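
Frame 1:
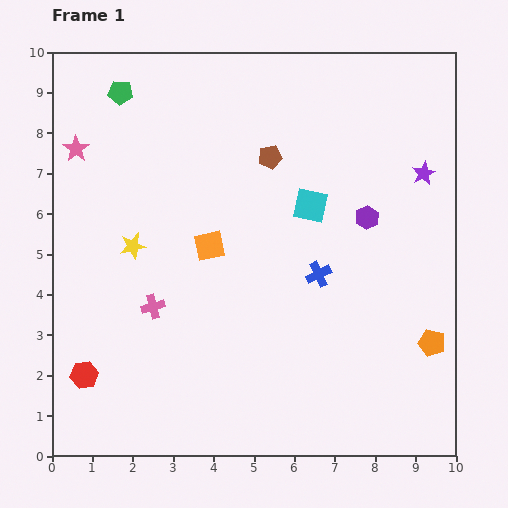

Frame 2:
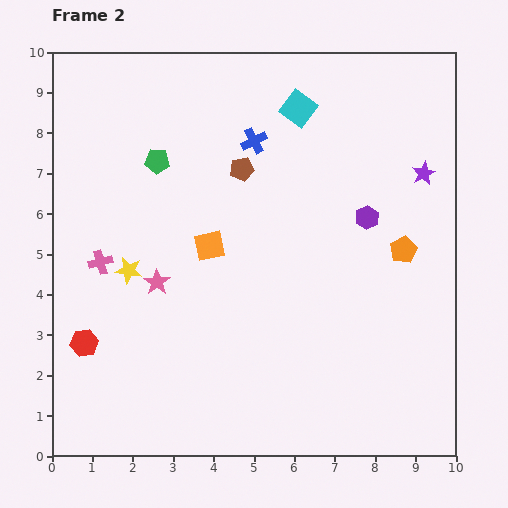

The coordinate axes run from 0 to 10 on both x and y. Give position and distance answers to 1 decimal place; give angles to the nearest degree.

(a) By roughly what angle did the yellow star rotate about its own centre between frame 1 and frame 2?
23° clockwise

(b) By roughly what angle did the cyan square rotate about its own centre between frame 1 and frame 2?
24° clockwise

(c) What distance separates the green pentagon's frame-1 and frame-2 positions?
1.9

The green pentagon moved from (1.7, 9.0) to (2.6, 7.3), a distance of √(0.9² + 1.7²) ≈ 1.9.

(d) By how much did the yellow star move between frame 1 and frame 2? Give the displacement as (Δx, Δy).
(-0.1, -0.6)

The yellow star was at (2.0, 5.2) in frame 1 and (1.9, 4.6) in frame 2.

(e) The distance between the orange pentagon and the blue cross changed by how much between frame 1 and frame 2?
+1.3

Distance in frame 1: 3.3. Distance in frame 2: 4.6.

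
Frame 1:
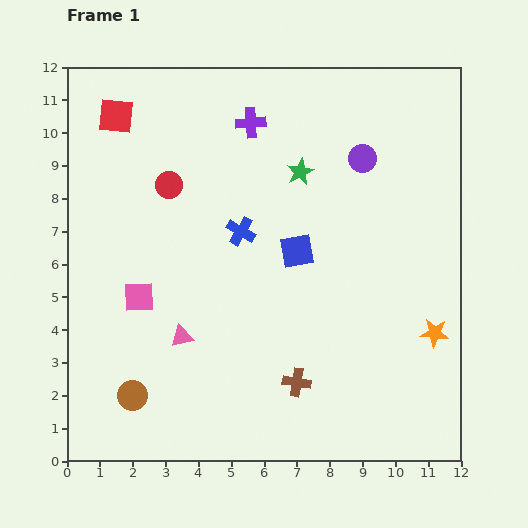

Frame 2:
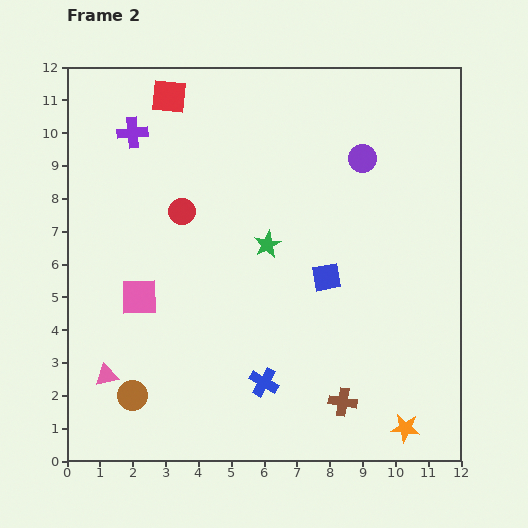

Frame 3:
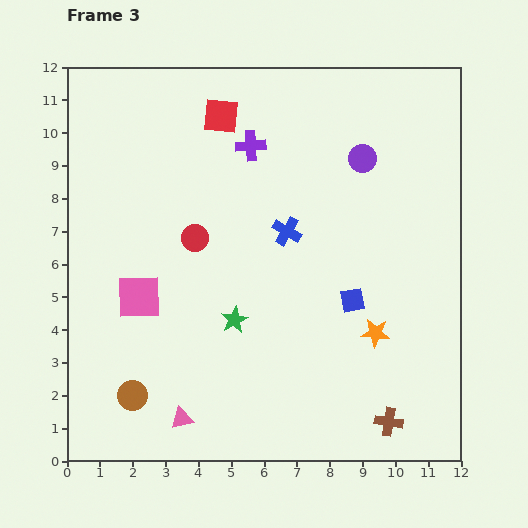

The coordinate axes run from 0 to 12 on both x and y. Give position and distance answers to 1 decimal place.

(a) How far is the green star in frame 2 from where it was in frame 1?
2.4

The green star moved from (7.1, 8.8) to (6.1, 6.6), a distance of √(1.0² + 2.2²) ≈ 2.4.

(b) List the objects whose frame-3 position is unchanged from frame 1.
the pink square, the purple circle, the brown circle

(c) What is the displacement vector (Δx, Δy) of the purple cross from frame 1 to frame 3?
(0.0, -0.7)

The purple cross was at (5.6, 10.3) in frame 1 and (5.6, 9.6) in frame 3.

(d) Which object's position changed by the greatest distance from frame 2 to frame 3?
the blue cross

(moved 4.7; next 3.6)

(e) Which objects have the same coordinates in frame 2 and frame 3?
the pink square, the purple circle, the brown circle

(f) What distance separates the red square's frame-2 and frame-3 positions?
1.7

The red square moved from (3.1, 11.1) to (4.7, 10.5), a distance of √(1.6² + 0.6²) ≈ 1.7.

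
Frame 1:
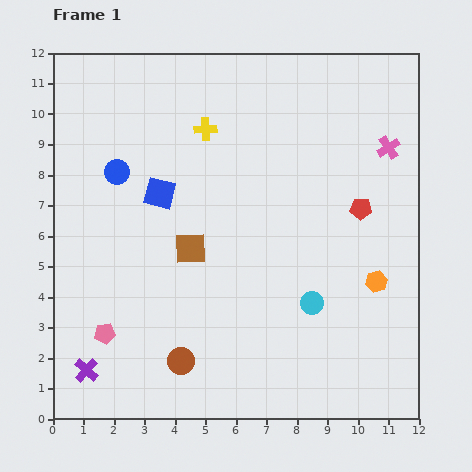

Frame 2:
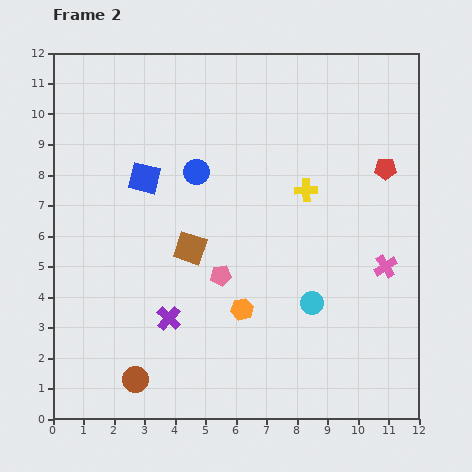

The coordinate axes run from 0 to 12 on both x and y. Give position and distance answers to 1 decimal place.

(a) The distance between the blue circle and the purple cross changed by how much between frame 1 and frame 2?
-1.7

Distance in frame 1: 6.6. Distance in frame 2: 4.9.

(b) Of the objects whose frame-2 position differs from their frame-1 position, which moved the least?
the blue square

(moved 0.7)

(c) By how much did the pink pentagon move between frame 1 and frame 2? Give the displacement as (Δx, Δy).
(3.8, 1.9)

The pink pentagon was at (1.7, 2.8) in frame 1 and (5.5, 4.7) in frame 2.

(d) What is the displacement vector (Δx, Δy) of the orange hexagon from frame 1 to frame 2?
(-4.4, -0.9)

The orange hexagon was at (10.6, 4.5) in frame 1 and (6.2, 3.6) in frame 2.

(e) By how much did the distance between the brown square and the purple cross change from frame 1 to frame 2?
-2.8

Distance in frame 1: 5.2. Distance in frame 2: 2.4.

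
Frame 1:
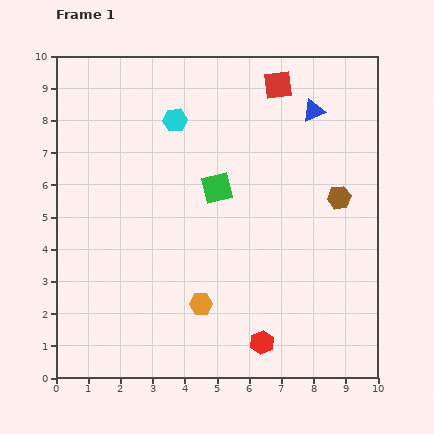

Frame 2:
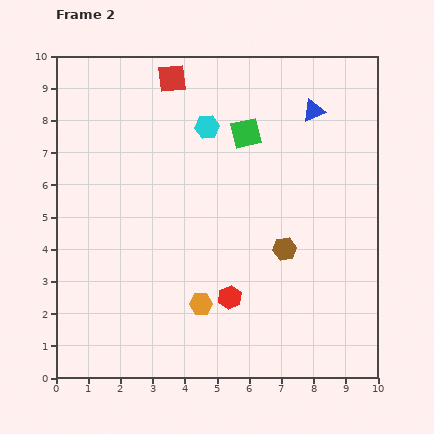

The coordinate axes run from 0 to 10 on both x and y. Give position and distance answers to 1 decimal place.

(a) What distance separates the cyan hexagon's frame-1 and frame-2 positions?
1.0

The cyan hexagon moved from (3.7, 8.0) to (4.7, 7.8), a distance of √(1.0² + 0.2²) ≈ 1.0.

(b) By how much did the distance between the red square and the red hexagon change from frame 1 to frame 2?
-1.0

Distance in frame 1: 8.0. Distance in frame 2: 7.0.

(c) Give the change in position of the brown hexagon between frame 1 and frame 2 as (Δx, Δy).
(-1.7, -1.6)

The brown hexagon was at (8.8, 5.6) in frame 1 and (7.1, 4.0) in frame 2.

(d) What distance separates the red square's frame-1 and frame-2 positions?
3.3

The red square moved from (6.9, 9.1) to (3.6, 9.3), a distance of √(3.3² + 0.2²) ≈ 3.3.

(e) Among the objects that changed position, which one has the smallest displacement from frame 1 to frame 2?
the cyan hexagon

(moved 1.0)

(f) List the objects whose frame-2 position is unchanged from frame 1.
the blue triangle, the orange hexagon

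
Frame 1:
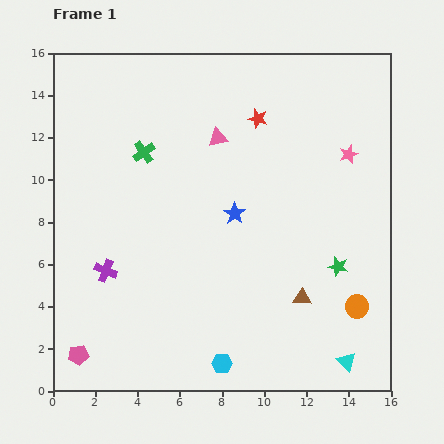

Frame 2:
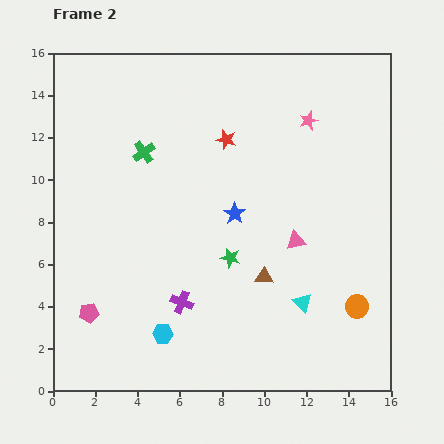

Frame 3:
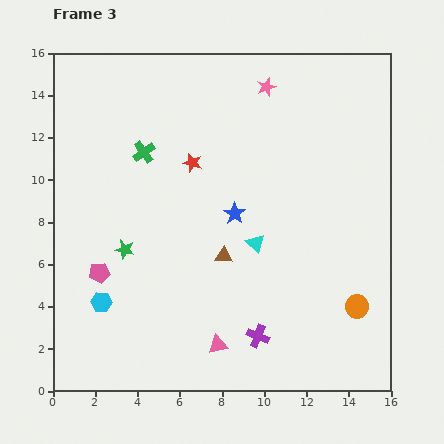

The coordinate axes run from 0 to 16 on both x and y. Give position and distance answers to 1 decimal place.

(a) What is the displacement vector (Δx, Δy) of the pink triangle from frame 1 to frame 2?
(3.7, -4.9)

The pink triangle was at (7.8, 12.0) in frame 1 and (11.5, 7.1) in frame 2.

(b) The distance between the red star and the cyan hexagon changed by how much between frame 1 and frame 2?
-2.0

Distance in frame 1: 11.7. Distance in frame 2: 9.7.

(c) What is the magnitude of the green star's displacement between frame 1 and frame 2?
5.1

The green star moved from (13.5, 5.9) to (8.4, 6.3), a distance of √(5.1² + 0.4²) ≈ 5.1.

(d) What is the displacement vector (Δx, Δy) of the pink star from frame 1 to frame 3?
(-3.9, 3.2)

The pink star was at (14.0, 11.2) in frame 1 and (10.1, 14.4) in frame 3.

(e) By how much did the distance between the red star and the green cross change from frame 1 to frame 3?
-3.2

Distance in frame 1: 5.6. Distance in frame 3: 2.4.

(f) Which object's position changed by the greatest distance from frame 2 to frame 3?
the pink triangle

(moved 6.1; next 5.0)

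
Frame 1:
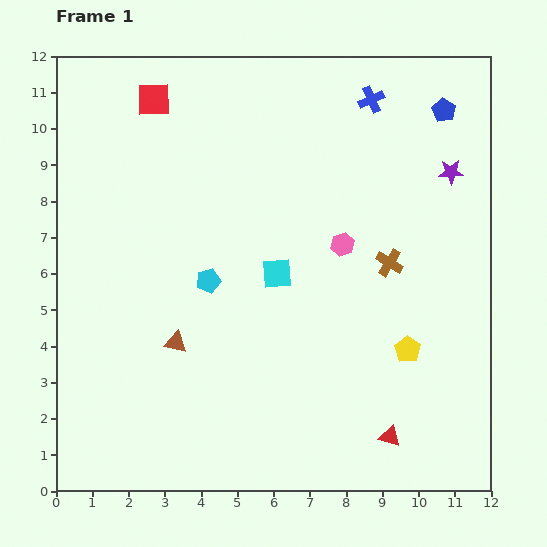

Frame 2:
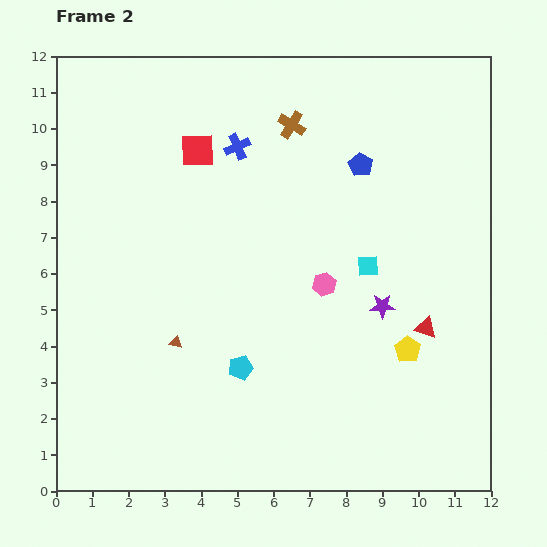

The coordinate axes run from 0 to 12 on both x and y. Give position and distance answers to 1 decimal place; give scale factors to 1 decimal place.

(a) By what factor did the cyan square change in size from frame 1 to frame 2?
0.7×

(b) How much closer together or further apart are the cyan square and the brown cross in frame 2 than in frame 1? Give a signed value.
+1.3

Distance in frame 1: 3.1. Distance in frame 2: 4.4.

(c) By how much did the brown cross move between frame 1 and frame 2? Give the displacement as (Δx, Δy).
(-2.7, 3.8)

The brown cross was at (9.2, 6.3) in frame 1 and (6.5, 10.1) in frame 2.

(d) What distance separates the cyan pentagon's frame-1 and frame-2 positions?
2.6

The cyan pentagon moved from (4.2, 5.8) to (5.1, 3.4), a distance of √(0.9² + 2.4²) ≈ 2.6.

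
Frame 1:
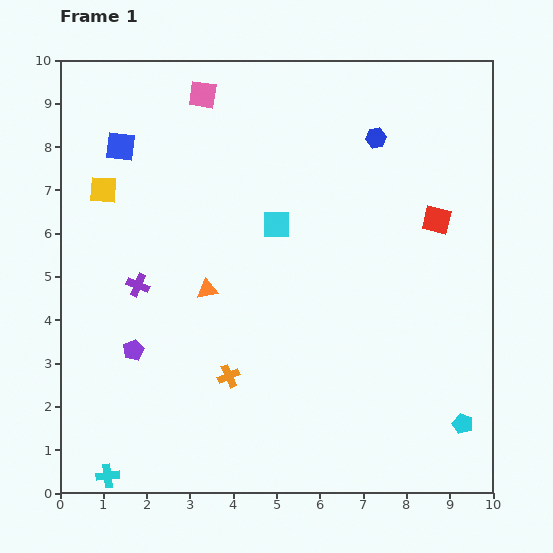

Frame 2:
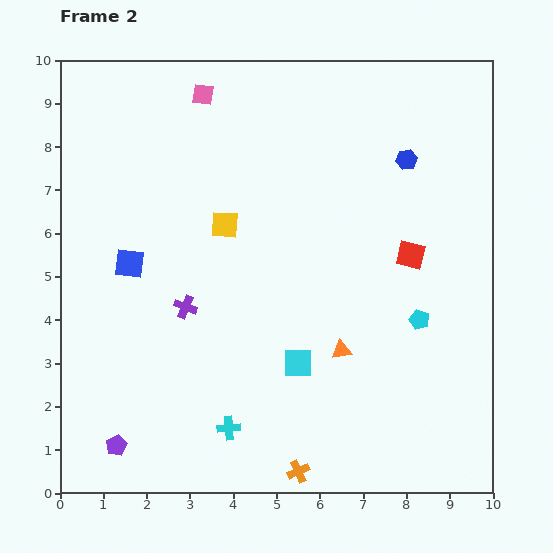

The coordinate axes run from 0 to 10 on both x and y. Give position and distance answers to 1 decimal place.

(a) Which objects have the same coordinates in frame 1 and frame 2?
the pink square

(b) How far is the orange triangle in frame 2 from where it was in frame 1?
3.4

The orange triangle moved from (3.4, 4.7) to (6.5, 3.3), a distance of √(3.1² + 1.4²) ≈ 3.4.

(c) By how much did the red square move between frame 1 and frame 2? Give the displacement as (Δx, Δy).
(-0.6, -0.8)

The red square was at (8.7, 6.3) in frame 1 and (8.1, 5.5) in frame 2.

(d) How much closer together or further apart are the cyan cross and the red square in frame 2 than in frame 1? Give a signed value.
-3.8

Distance in frame 1: 9.6. Distance in frame 2: 5.8.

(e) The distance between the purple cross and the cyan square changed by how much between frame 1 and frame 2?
-0.6

Distance in frame 1: 3.5. Distance in frame 2: 2.9.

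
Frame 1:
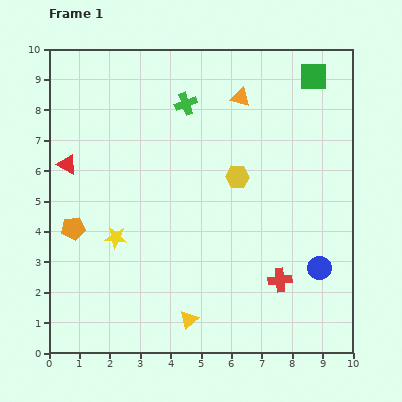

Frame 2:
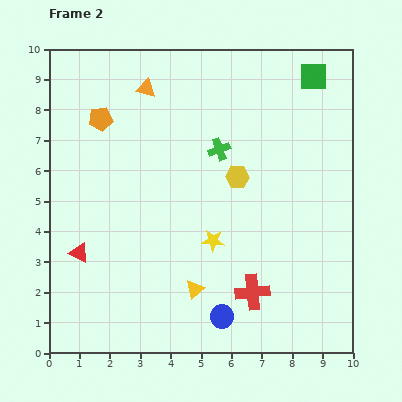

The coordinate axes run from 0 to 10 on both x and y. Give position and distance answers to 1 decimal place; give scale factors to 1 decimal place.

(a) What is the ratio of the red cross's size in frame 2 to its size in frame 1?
1.4×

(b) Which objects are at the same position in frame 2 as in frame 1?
the green square, the yellow hexagon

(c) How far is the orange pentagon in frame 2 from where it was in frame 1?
3.7

The orange pentagon moved from (0.8, 4.1) to (1.7, 7.7), a distance of √(0.9² + 3.6²) ≈ 3.7.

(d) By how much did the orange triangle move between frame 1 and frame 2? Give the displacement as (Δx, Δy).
(-3.1, 0.3)

The orange triangle was at (6.3, 8.4) in frame 1 and (3.2, 8.7) in frame 2.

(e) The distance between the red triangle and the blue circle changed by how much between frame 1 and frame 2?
-3.9

Distance in frame 1: 9.0. Distance in frame 2: 5.1.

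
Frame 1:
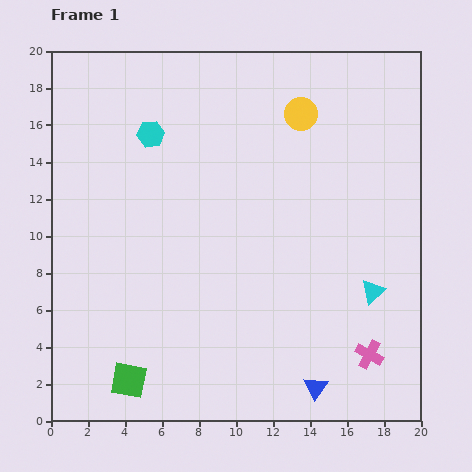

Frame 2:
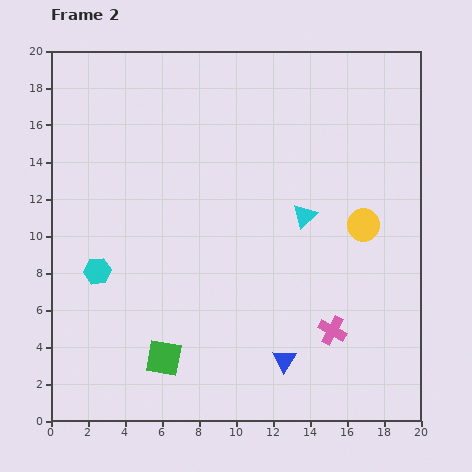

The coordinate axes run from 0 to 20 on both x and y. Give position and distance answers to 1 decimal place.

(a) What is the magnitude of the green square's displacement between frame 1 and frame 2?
2.2

The green square moved from (4.2, 2.2) to (6.1, 3.4), a distance of √(1.9² + 1.2²) ≈ 2.2.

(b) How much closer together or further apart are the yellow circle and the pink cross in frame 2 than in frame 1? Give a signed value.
-7.6

Distance in frame 1: 13.5. Distance in frame 2: 5.9.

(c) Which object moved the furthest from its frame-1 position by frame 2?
the cyan hexagon

(moved 7.9; next 6.9)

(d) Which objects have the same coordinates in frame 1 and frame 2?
none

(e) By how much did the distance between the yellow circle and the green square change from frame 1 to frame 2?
-4.1

Distance in frame 1: 17.1. Distance in frame 2: 13.0.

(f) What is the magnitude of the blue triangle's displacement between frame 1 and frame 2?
2.3

The blue triangle moved from (14.3, 1.8) to (12.6, 3.3), a distance of √(1.7² + 1.5²) ≈ 2.3.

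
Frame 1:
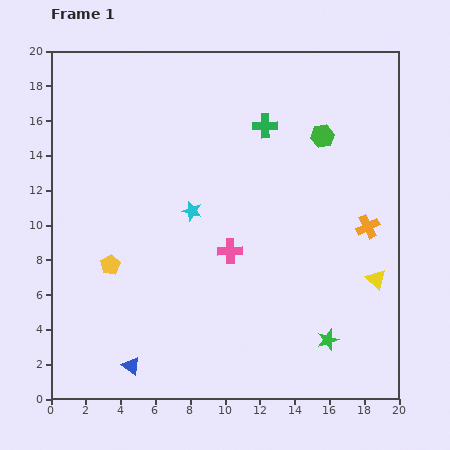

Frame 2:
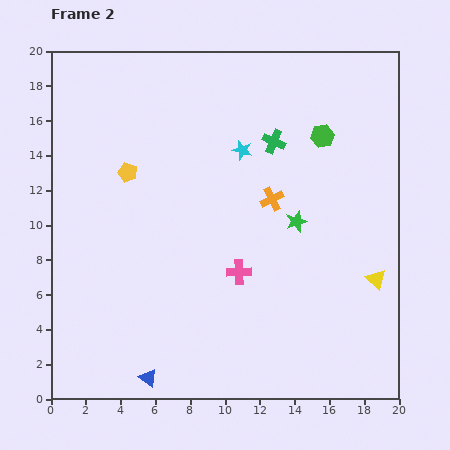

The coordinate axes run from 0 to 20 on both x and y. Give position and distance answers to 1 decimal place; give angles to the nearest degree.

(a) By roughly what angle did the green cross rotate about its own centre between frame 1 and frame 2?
25° clockwise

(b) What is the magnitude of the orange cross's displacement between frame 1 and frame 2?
5.7

The orange cross moved from (18.2, 9.9) to (12.7, 11.5), a distance of √(5.5² + 1.6²) ≈ 5.7.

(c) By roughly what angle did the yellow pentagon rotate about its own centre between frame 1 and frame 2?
24° counter-clockwise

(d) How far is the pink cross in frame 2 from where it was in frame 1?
1.3

The pink cross moved from (10.3, 8.5) to (10.8, 7.3), a distance of √(0.5² + 1.2²) ≈ 1.3.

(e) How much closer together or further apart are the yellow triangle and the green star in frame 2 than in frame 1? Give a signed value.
+1.2

Distance in frame 1: 4.5. Distance in frame 2: 5.7.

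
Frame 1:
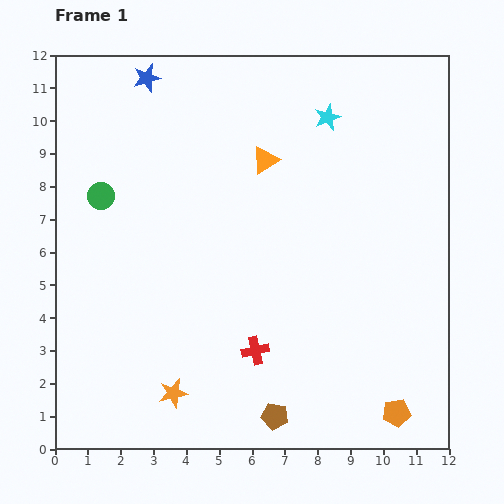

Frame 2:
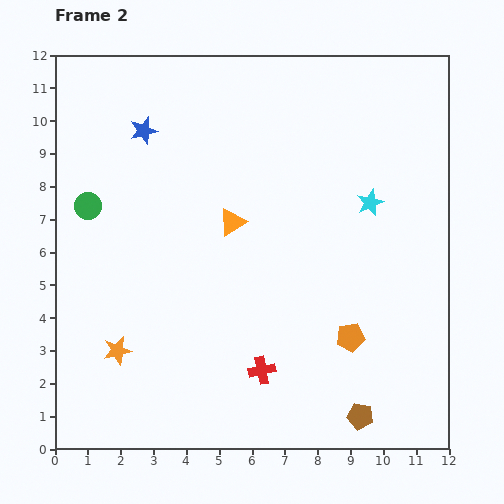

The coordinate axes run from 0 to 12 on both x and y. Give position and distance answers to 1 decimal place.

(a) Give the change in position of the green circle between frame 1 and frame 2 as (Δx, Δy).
(-0.4, -0.3)

The green circle was at (1.4, 7.7) in frame 1 and (1.0, 7.4) in frame 2.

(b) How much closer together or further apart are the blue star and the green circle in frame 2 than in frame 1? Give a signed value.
-1.0

Distance in frame 1: 3.9. Distance in frame 2: 2.9.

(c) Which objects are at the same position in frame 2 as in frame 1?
none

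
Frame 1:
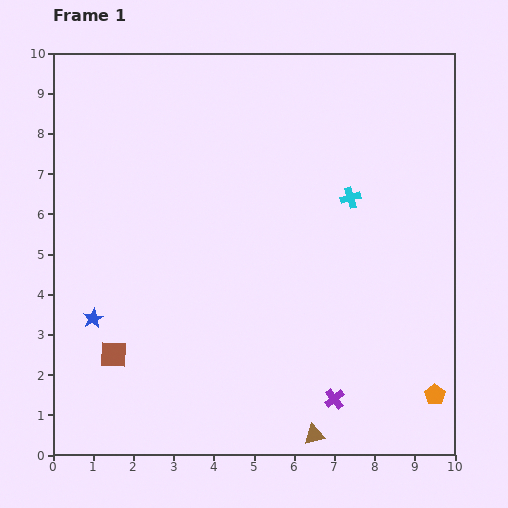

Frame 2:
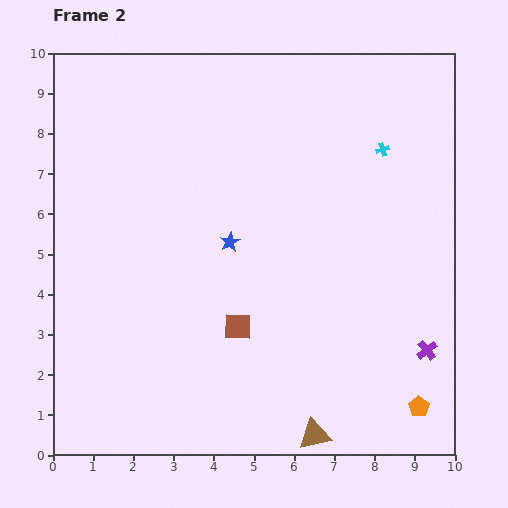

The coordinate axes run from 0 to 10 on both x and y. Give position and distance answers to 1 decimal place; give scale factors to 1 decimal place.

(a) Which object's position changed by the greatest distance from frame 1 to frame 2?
the blue star

(moved 3.9; next 3.2)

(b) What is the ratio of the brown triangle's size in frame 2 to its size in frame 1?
1.5×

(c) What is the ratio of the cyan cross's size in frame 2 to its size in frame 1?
0.6×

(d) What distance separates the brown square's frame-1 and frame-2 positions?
3.2

The brown square moved from (1.5, 2.5) to (4.6, 3.2), a distance of √(3.1² + 0.7²) ≈ 3.2.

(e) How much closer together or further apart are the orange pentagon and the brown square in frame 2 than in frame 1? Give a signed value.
-3.2

Distance in frame 1: 8.1. Distance in frame 2: 4.9.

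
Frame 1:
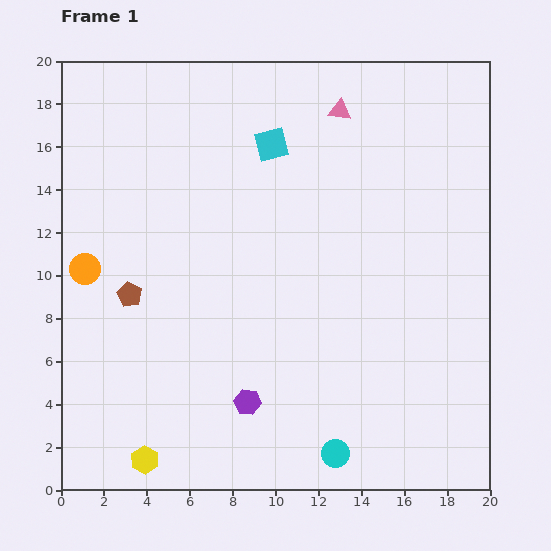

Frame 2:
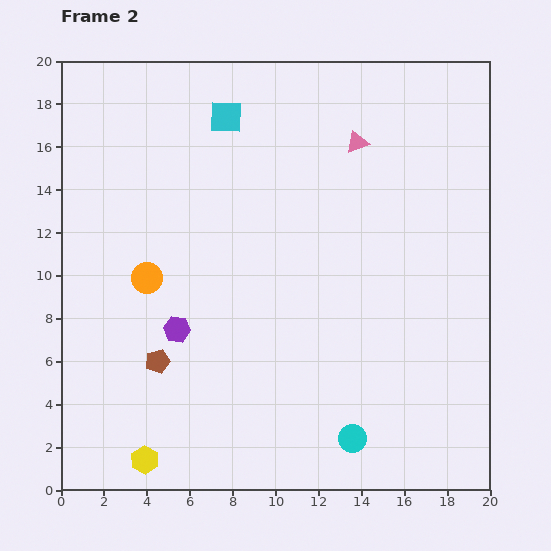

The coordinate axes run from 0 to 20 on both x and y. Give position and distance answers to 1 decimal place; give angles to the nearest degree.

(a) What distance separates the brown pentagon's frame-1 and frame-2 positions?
3.4

The brown pentagon moved from (3.2, 9.1) to (4.5, 6.0), a distance of √(1.3² + 3.1²) ≈ 3.4.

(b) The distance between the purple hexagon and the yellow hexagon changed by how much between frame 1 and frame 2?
+0.8

Distance in frame 1: 5.5. Distance in frame 2: 6.3.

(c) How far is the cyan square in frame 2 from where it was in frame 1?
2.5

The cyan square moved from (9.8, 16.1) to (7.7, 17.4), a distance of √(2.1² + 1.3²) ≈ 2.5.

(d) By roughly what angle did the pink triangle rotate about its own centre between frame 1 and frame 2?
26° counter-clockwise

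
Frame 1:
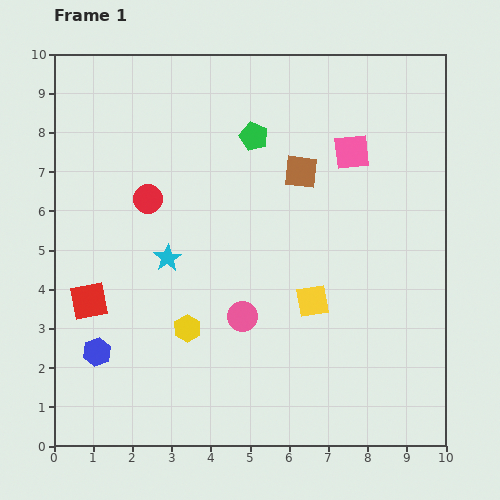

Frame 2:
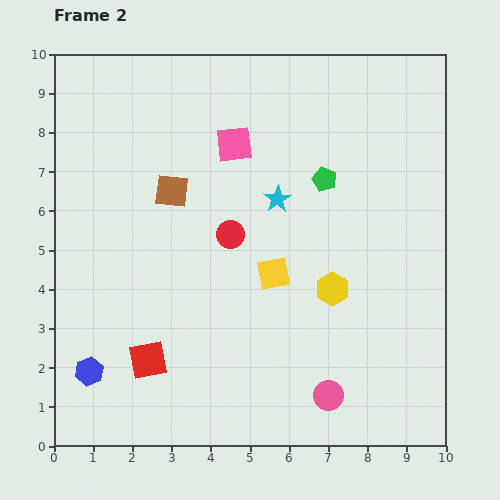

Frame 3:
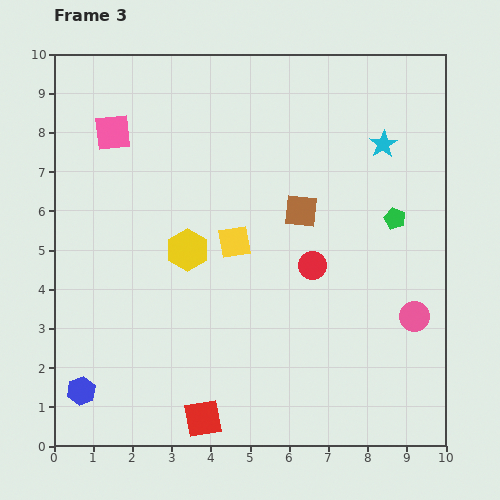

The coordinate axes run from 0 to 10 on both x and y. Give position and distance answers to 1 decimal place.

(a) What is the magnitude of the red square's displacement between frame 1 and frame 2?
2.1

The red square moved from (0.9, 3.7) to (2.4, 2.2), a distance of √(1.5² + 1.5²) ≈ 2.1.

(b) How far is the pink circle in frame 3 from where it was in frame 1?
4.4

The pink circle moved from (4.8, 3.3) to (9.2, 3.3), a distance of √(4.4² + 0.0²) ≈ 4.4.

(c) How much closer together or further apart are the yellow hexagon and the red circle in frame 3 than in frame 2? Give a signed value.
+0.2

Distance in frame 2: 3.0. Distance in frame 3: 3.2.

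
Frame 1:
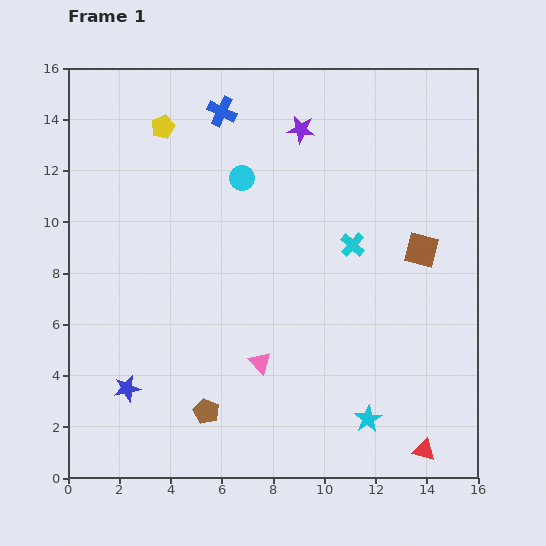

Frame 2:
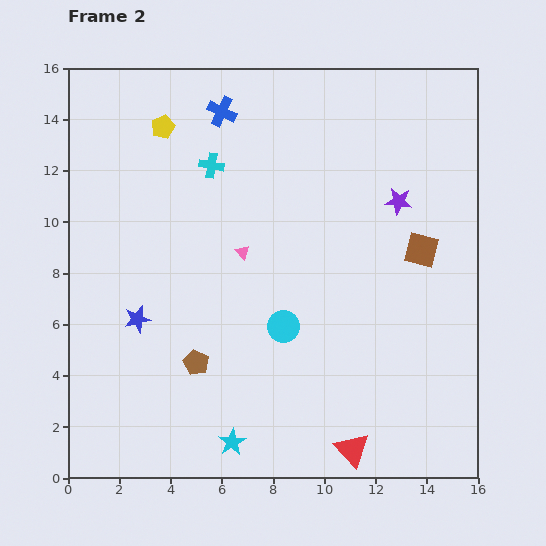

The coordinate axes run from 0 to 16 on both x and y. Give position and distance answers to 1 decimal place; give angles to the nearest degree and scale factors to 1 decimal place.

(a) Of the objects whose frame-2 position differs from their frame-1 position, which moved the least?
the brown pentagon

(moved 1.9)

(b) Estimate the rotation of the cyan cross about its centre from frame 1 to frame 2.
32° counter-clockwise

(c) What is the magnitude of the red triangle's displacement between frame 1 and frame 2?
2.8

The red triangle moved from (13.9, 1.1) to (11.1, 1.1), a distance of √(2.8² + 0.0²) ≈ 2.8.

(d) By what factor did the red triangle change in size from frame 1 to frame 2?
1.6×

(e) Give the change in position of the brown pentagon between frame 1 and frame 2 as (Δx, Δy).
(-0.4, 1.9)

The brown pentagon was at (5.4, 2.6) in frame 1 and (5.0, 4.5) in frame 2.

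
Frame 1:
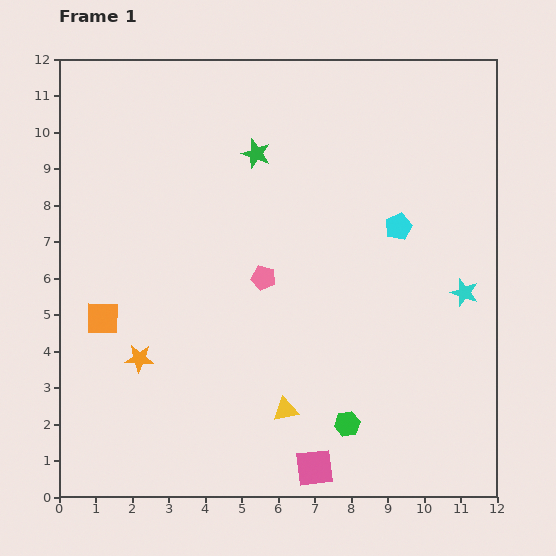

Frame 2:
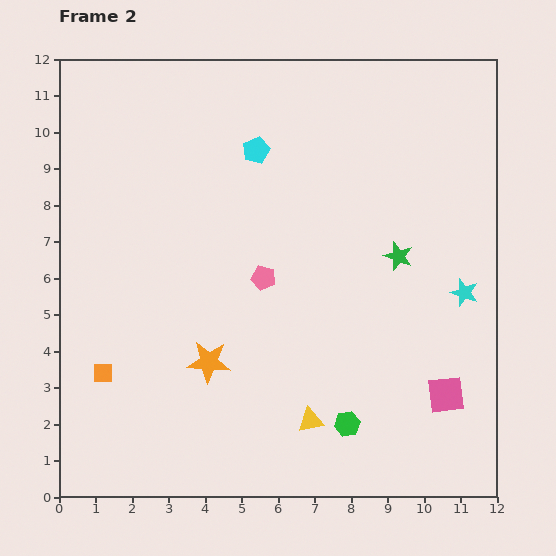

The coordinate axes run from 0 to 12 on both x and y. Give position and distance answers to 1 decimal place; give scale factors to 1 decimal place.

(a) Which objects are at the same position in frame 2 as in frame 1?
the pink pentagon, the green hexagon, the cyan star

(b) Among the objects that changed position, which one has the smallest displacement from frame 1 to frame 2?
the yellow triangle

(moved 0.8)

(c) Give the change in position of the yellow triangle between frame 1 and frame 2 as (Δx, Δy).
(0.7, -0.3)

The yellow triangle was at (6.2, 2.4) in frame 1 and (6.9, 2.1) in frame 2.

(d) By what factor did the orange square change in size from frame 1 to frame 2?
0.6×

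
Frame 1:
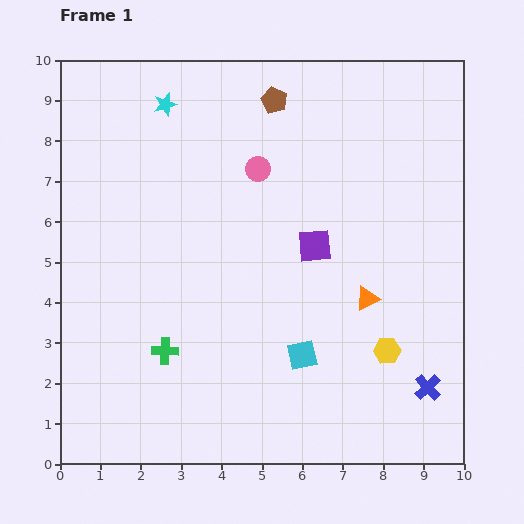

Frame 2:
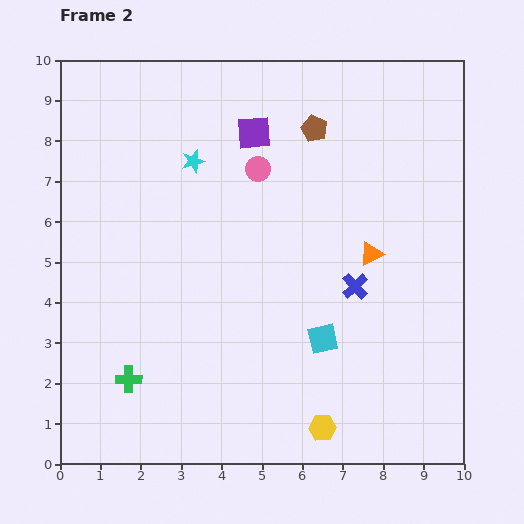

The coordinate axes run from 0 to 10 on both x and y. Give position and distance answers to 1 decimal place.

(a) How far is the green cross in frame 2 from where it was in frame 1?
1.1

The green cross moved from (2.6, 2.8) to (1.7, 2.1), a distance of √(0.9² + 0.7²) ≈ 1.1.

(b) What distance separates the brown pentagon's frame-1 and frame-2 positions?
1.2

The brown pentagon moved from (5.3, 9.0) to (6.3, 8.3), a distance of √(1.0² + 0.7²) ≈ 1.2.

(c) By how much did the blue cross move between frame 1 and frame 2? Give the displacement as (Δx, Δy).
(-1.8, 2.5)

The blue cross was at (9.1, 1.9) in frame 1 and (7.3, 4.4) in frame 2.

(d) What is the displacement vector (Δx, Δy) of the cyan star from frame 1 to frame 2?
(0.7, -1.4)

The cyan star was at (2.6, 8.9) in frame 1 and (3.3, 7.5) in frame 2.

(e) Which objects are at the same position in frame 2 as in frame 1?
the pink circle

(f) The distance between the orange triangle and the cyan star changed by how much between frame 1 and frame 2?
-1.9

Distance in frame 1: 6.9. Distance in frame 2: 5.0.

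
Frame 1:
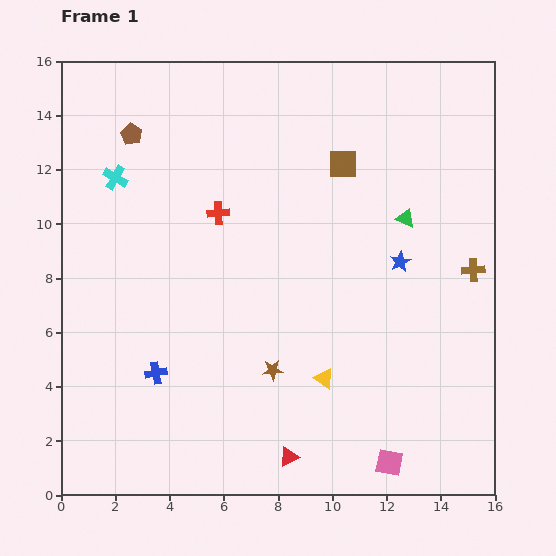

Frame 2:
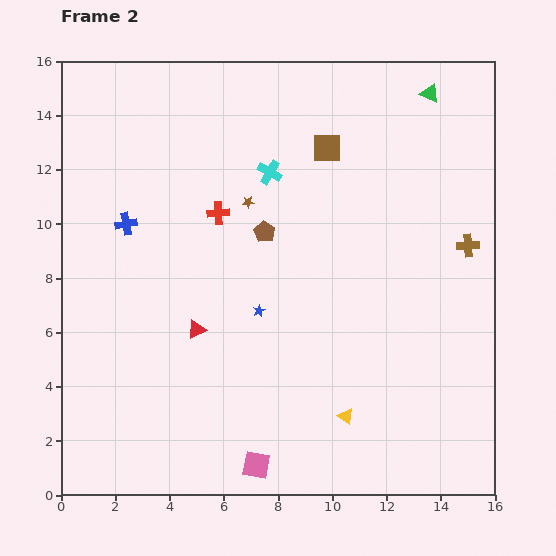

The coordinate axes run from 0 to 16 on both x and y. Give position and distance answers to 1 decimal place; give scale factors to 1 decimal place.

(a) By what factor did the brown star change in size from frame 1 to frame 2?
0.6×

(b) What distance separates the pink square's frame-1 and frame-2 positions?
4.9

The pink square moved from (12.1, 1.2) to (7.2, 1.1), a distance of √(4.9² + 0.1²) ≈ 4.9.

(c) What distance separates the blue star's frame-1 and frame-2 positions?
5.5

The blue star moved from (12.5, 8.6) to (7.3, 6.8), a distance of √(5.2² + 1.8²) ≈ 5.5.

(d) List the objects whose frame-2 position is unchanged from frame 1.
the red cross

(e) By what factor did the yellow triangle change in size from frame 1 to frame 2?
0.8×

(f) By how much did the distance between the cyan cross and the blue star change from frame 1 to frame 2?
-5.8

Distance in frame 1: 10.9. Distance in frame 2: 5.1.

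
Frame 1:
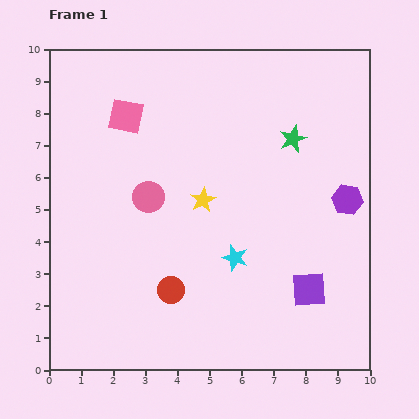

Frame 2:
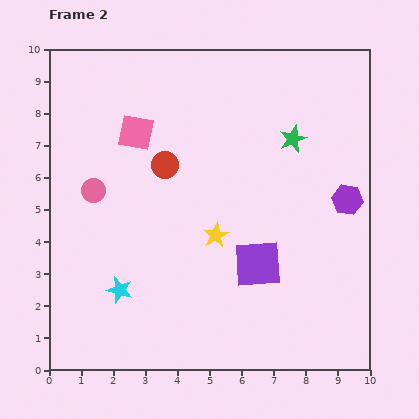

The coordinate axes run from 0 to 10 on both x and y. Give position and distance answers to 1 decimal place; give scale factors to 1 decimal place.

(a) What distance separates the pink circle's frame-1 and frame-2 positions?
1.7

The pink circle moved from (3.1, 5.4) to (1.4, 5.6), a distance of √(1.7² + 0.2²) ≈ 1.7.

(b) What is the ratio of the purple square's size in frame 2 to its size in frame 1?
1.3×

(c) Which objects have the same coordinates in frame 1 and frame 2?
the green star, the purple hexagon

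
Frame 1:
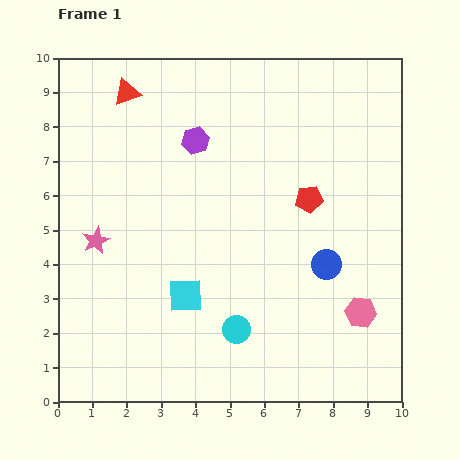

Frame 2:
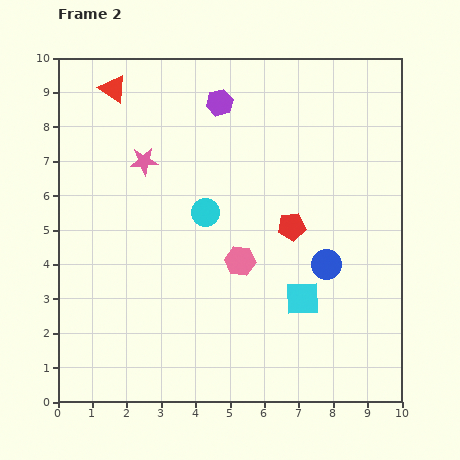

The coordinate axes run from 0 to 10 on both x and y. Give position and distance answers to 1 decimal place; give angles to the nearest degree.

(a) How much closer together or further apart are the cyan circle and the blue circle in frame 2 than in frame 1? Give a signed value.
+0.6

Distance in frame 1: 3.2. Distance in frame 2: 3.8.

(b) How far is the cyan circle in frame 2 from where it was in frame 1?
3.5

The cyan circle moved from (5.2, 2.1) to (4.3, 5.5), a distance of √(0.9² + 3.4²) ≈ 3.5.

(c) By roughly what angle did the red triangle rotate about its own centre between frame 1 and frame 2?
54° clockwise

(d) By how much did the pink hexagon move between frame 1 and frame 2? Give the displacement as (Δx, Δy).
(-3.5, 1.5)

The pink hexagon was at (8.8, 2.6) in frame 1 and (5.3, 4.1) in frame 2.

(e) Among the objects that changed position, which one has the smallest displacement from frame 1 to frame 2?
the red triangle

(moved 0.4)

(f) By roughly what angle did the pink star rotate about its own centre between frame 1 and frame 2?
23° clockwise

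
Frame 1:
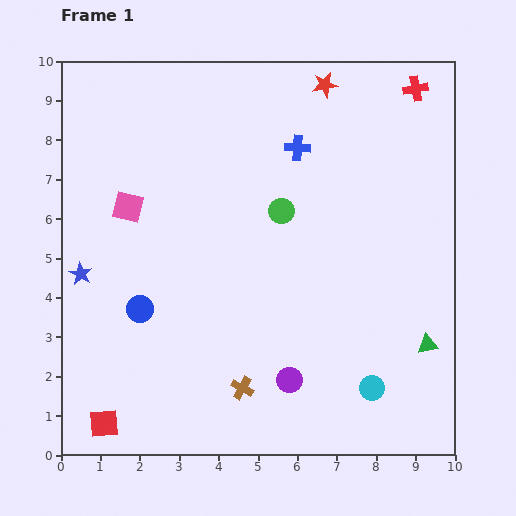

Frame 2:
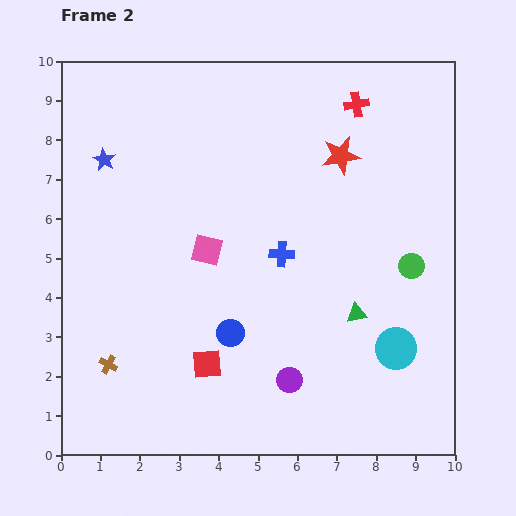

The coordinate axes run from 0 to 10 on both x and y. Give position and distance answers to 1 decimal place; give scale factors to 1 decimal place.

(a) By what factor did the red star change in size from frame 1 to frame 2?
1.5×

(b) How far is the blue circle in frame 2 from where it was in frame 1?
2.4

The blue circle moved from (2.0, 3.7) to (4.3, 3.1), a distance of √(2.3² + 0.6²) ≈ 2.4.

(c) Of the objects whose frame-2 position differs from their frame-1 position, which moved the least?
the cyan circle

(moved 1.2)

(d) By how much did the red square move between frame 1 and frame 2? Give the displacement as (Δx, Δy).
(2.6, 1.5)

The red square was at (1.1, 0.8) in frame 1 and (3.7, 2.3) in frame 2.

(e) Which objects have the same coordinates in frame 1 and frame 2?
the purple circle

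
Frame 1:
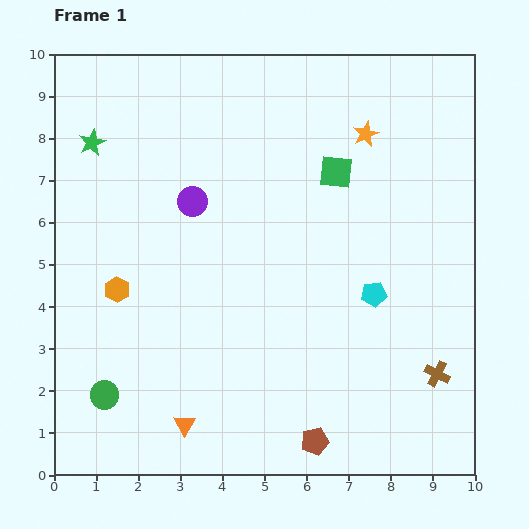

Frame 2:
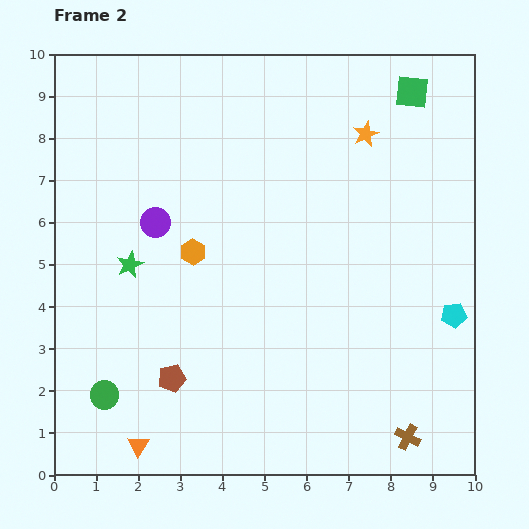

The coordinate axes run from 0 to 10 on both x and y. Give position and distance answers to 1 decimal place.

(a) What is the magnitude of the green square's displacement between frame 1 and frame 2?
2.6

The green square moved from (6.7, 7.2) to (8.5, 9.1), a distance of √(1.8² + 1.9²) ≈ 2.6.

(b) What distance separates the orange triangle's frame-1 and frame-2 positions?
1.2

The orange triangle moved from (3.1, 1.2) to (2.0, 0.7), a distance of √(1.1² + 0.5²) ≈ 1.2.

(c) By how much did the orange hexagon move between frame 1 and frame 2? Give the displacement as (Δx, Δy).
(1.8, 0.9)

The orange hexagon was at (1.5, 4.4) in frame 1 and (3.3, 5.3) in frame 2.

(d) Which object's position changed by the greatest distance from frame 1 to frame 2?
the brown pentagon

(moved 3.7; next 3.0)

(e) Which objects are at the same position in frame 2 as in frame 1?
the orange star, the green circle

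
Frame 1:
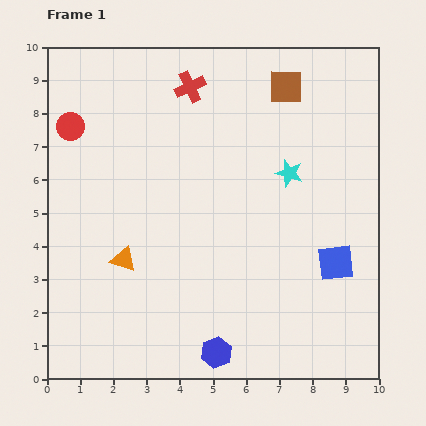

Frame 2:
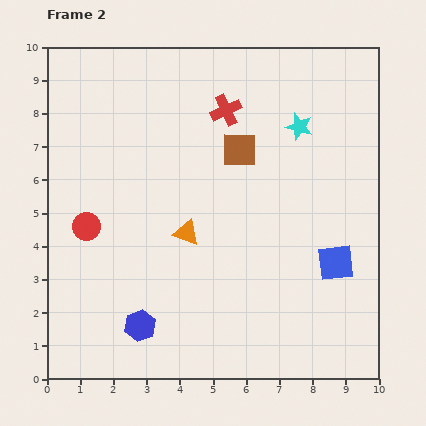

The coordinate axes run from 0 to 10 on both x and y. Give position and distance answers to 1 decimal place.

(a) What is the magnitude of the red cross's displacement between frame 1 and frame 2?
1.3

The red cross moved from (4.3, 8.8) to (5.4, 8.1), a distance of √(1.1² + 0.7²) ≈ 1.3.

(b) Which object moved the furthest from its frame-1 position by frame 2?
the red circle

(moved 3.0; next 2.4)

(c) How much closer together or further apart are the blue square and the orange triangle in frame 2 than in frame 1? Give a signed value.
-1.8

Distance in frame 1: 6.4. Distance in frame 2: 4.6.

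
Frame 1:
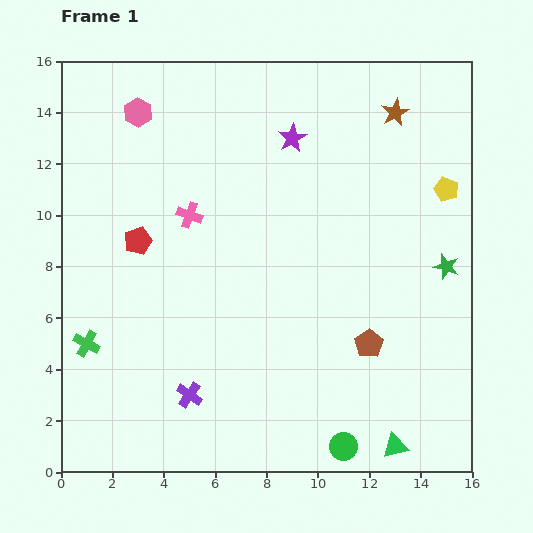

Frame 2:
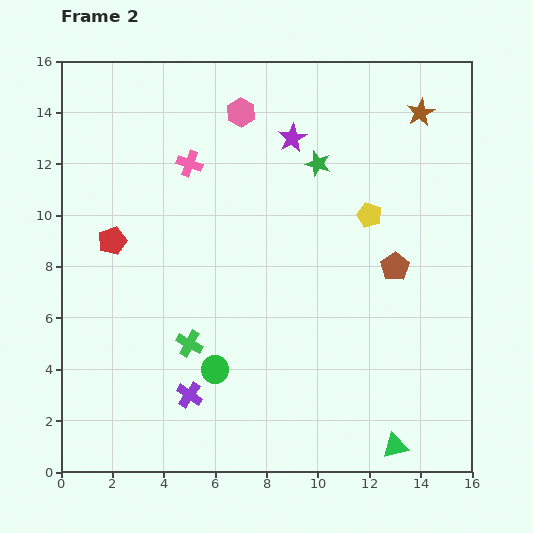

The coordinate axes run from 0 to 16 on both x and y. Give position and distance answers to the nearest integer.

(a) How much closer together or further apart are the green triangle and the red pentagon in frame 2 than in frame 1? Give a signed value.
+1

Distance in frame 1: 13. Distance in frame 2: 14.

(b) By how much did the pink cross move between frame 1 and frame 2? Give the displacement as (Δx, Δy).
(0, 2)

The pink cross was at (5, 10) in frame 1 and (5, 12) in frame 2.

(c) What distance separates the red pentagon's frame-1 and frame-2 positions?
1

The red pentagon moved from (3, 9) to (2, 9), a distance of √(1² + 0²) ≈ 1.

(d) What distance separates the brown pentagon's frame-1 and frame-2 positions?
3

The brown pentagon moved from (12, 5) to (13, 8), a distance of √(1² + 3²) ≈ 3.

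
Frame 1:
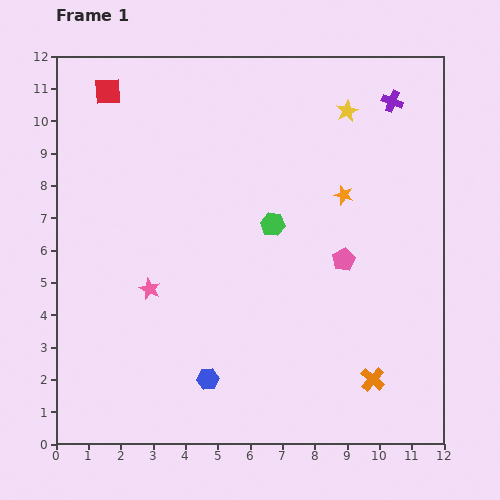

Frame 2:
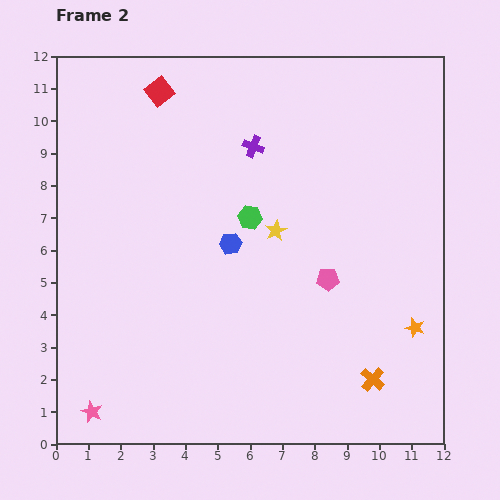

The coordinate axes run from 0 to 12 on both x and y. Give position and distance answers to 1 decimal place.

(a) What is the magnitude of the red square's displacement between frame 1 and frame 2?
1.6

The red square moved from (1.6, 10.9) to (3.2, 10.9), a distance of √(1.6² + 0.0²) ≈ 1.6.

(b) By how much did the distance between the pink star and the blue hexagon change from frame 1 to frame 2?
+3.4

Distance in frame 1: 3.3. Distance in frame 2: 6.7.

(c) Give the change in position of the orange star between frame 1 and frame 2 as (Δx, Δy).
(2.2, -4.1)

The orange star was at (8.9, 7.7) in frame 1 and (11.1, 3.6) in frame 2.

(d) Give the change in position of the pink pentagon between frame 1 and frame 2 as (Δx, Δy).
(-0.5, -0.6)

The pink pentagon was at (8.9, 5.7) in frame 1 and (8.4, 5.1) in frame 2.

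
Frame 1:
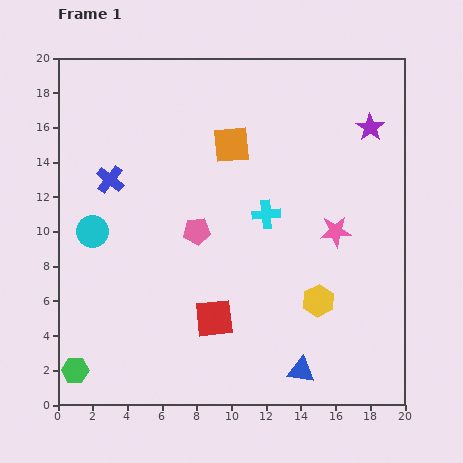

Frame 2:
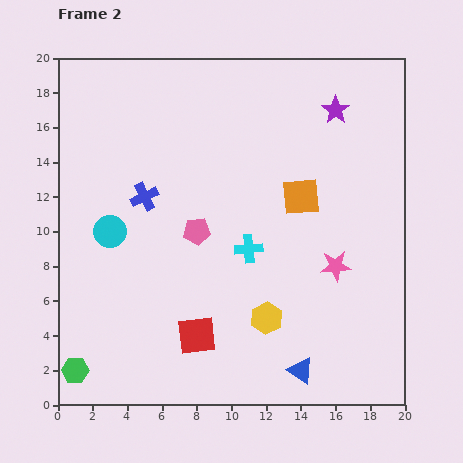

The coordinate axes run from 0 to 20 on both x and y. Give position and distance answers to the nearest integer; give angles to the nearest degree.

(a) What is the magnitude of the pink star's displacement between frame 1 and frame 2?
2

The pink star moved from (16, 10) to (16, 8), a distance of √(0² + 2²) ≈ 2.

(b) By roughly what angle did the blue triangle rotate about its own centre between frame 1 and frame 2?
25° clockwise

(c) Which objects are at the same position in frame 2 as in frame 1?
the green hexagon, the pink pentagon, the blue triangle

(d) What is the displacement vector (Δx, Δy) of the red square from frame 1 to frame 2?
(-1, -1)

The red square was at (9, 5) in frame 1 and (8, 4) in frame 2.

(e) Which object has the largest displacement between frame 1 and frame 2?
the orange square

(moved 5; next 3)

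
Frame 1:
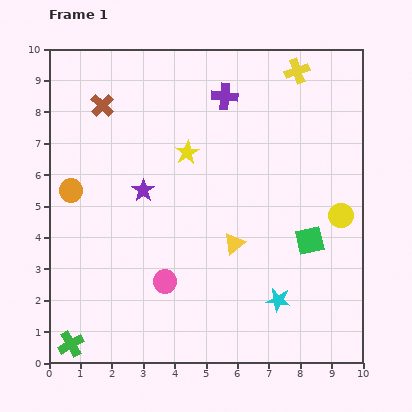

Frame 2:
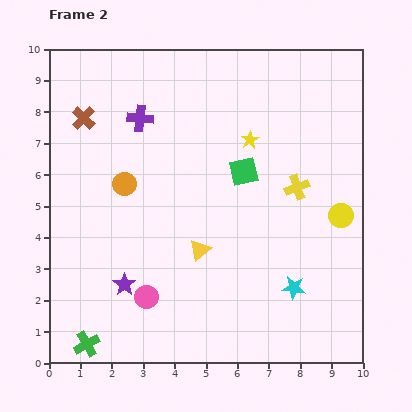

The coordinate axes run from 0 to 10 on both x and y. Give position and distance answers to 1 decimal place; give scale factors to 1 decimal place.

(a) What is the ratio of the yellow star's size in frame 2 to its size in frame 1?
0.7×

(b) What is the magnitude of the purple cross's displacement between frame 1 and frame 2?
2.8

The purple cross moved from (5.6, 8.5) to (2.9, 7.8), a distance of √(2.7² + 0.7²) ≈ 2.8.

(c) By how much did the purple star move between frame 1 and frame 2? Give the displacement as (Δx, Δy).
(-0.6, -3.0)

The purple star was at (3.0, 5.5) in frame 1 and (2.4, 2.5) in frame 2.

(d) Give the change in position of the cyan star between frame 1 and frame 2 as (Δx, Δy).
(0.5, 0.4)

The cyan star was at (7.3, 2.0) in frame 1 and (7.8, 2.4) in frame 2.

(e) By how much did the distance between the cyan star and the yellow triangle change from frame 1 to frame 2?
+0.9

Distance in frame 1: 2.3. Distance in frame 2: 3.2.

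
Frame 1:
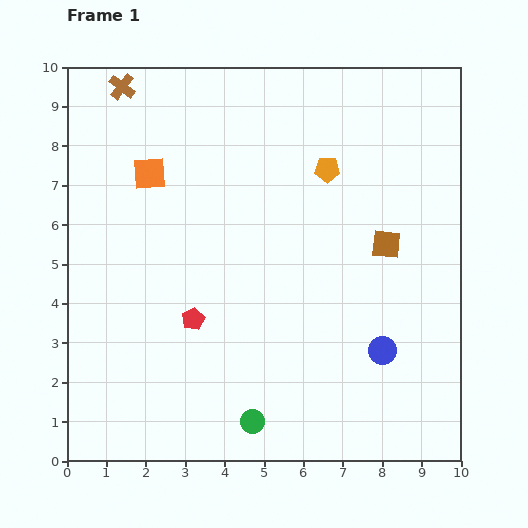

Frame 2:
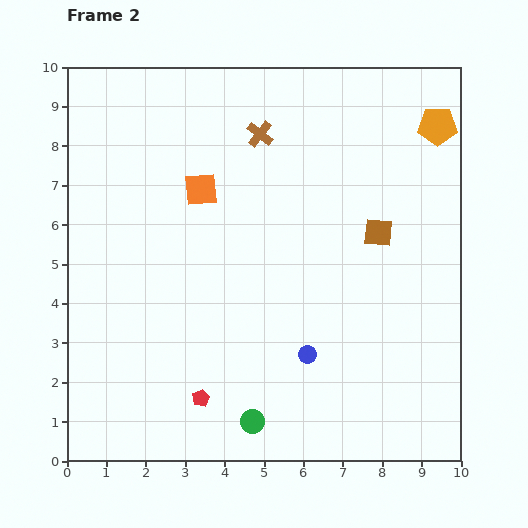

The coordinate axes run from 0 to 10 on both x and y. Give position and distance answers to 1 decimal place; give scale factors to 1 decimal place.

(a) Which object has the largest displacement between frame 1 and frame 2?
the brown cross

(moved 3.7; next 3.0)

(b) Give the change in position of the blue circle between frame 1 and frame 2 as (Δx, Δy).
(-1.9, -0.1)

The blue circle was at (8.0, 2.8) in frame 1 and (6.1, 2.7) in frame 2.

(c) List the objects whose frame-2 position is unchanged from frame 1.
the green circle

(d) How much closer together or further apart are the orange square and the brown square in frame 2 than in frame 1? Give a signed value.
-1.7

Distance in frame 1: 6.3. Distance in frame 2: 4.6.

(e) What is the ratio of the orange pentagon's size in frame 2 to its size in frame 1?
1.5×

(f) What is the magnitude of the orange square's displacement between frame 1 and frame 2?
1.4

The orange square moved from (2.1, 7.3) to (3.4, 6.9), a distance of √(1.3² + 0.4²) ≈ 1.4.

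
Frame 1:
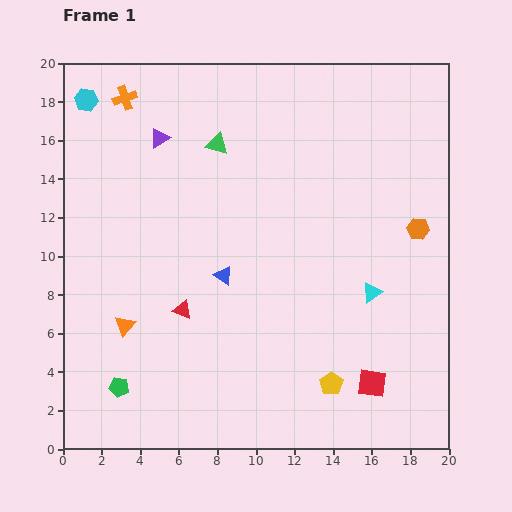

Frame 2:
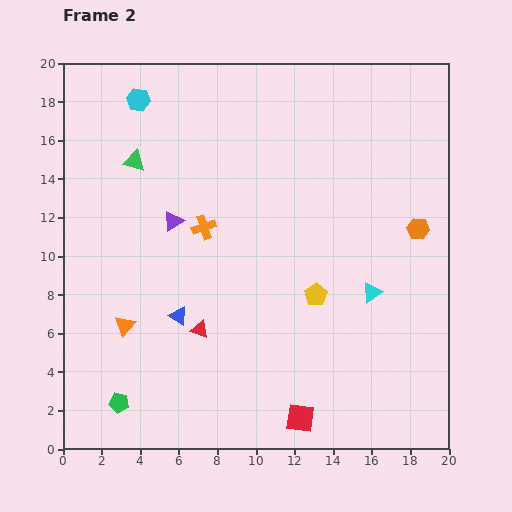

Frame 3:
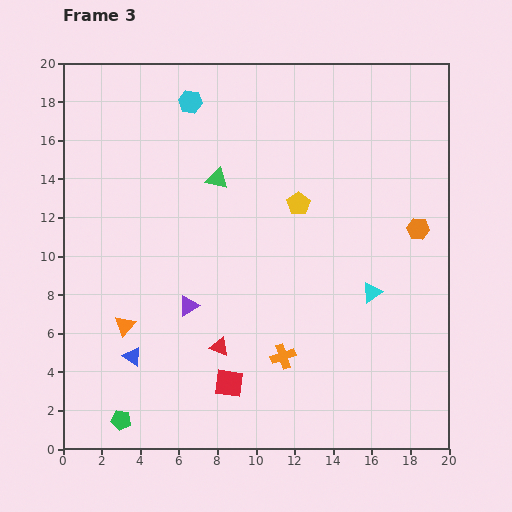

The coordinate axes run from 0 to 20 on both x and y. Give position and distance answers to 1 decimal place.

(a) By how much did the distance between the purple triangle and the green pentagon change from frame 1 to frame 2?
-3.3

Distance in frame 1: 13.1. Distance in frame 2: 9.8.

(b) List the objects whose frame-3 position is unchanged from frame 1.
the orange triangle, the cyan triangle, the orange hexagon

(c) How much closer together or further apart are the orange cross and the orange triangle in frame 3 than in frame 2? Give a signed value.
+1.9

Distance in frame 2: 6.5. Distance in frame 3: 8.4.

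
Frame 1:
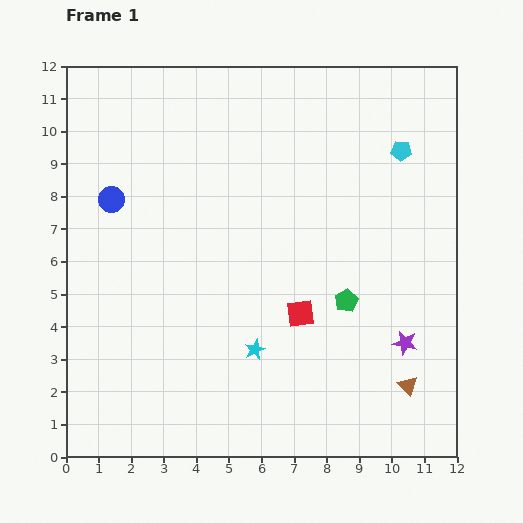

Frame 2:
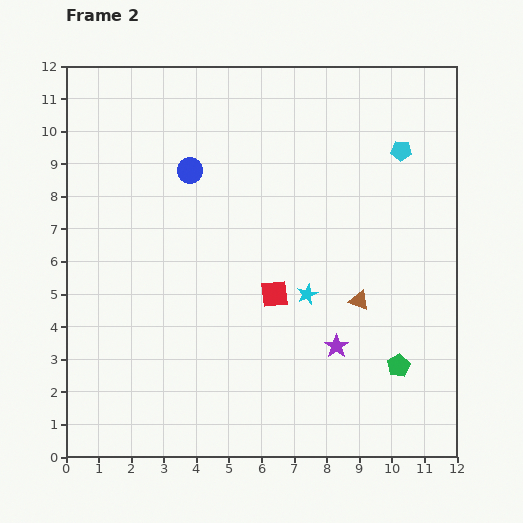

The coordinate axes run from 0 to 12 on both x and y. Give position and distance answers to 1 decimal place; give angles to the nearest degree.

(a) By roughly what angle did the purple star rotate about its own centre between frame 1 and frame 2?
26° clockwise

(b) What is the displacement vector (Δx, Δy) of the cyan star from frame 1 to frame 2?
(1.6, 1.7)

The cyan star was at (5.8, 3.3) in frame 1 and (7.4, 5.0) in frame 2.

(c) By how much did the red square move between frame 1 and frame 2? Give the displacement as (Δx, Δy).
(-0.8, 0.6)

The red square was at (7.2, 4.4) in frame 1 and (6.4, 5.0) in frame 2.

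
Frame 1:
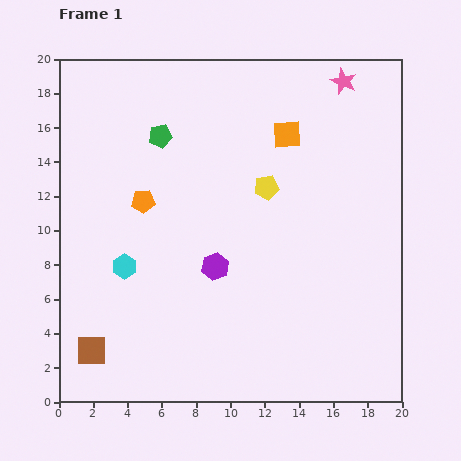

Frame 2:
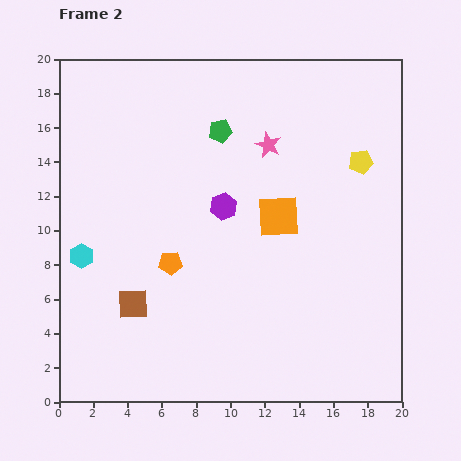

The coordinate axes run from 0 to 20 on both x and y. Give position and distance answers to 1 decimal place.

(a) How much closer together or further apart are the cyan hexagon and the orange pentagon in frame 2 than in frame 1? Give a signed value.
+1.2

Distance in frame 1: 4.0. Distance in frame 2: 5.2.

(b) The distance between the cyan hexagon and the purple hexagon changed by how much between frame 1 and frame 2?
+3.5

Distance in frame 1: 5.3. Distance in frame 2: 8.8.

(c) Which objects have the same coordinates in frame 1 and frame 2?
none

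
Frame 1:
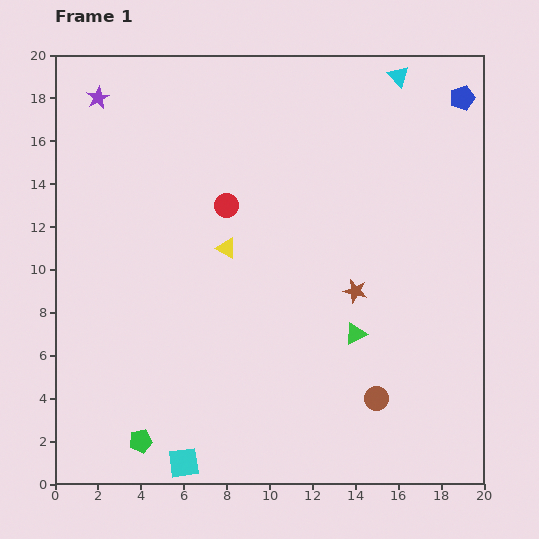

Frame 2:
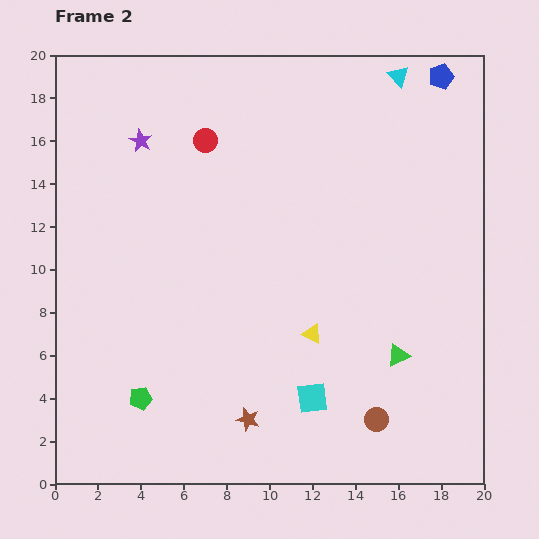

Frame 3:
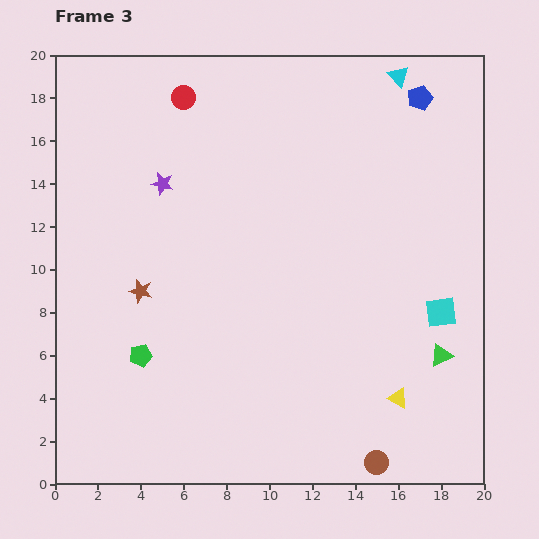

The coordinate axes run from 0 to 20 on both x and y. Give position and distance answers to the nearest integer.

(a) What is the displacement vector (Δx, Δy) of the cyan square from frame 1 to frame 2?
(6, 3)

The cyan square was at (6, 1) in frame 1 and (12, 4) in frame 2.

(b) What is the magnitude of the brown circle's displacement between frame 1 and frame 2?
1

The brown circle moved from (15, 4) to (15, 3), a distance of √(0² + 1²) ≈ 1.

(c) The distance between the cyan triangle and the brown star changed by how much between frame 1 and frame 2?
+7

Distance in frame 1: 10. Distance in frame 2: 17.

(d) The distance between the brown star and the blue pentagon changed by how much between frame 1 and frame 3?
+6

Distance in frame 1: 10. Distance in frame 3: 16.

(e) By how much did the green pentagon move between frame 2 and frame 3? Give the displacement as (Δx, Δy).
(0, 2)

The green pentagon was at (4, 4) in frame 2 and (4, 6) in frame 3.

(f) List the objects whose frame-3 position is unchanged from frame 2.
the cyan triangle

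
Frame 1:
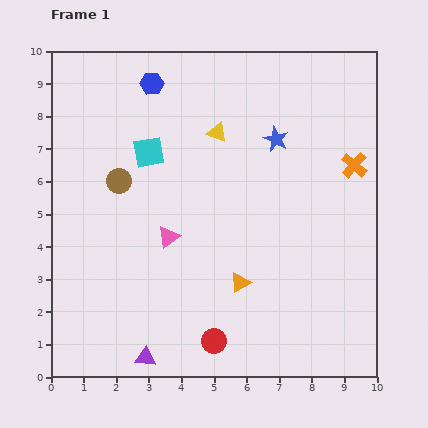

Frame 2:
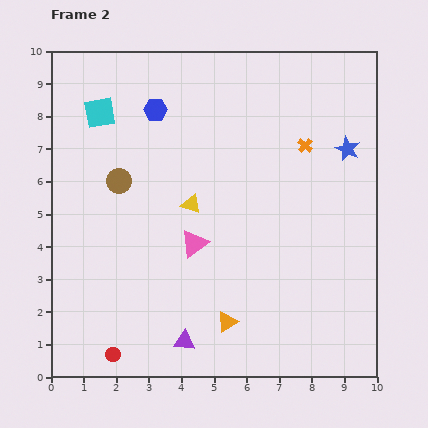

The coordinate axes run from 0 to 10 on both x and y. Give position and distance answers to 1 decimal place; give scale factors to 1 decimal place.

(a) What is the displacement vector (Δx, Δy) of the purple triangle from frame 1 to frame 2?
(1.2, 0.5)

The purple triangle was at (2.9, 0.6) in frame 1 and (4.1, 1.1) in frame 2.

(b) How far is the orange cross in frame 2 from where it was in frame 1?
1.6

The orange cross moved from (9.3, 6.5) to (7.8, 7.1), a distance of √(1.5² + 0.6²) ≈ 1.6.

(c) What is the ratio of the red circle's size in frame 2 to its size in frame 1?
0.6×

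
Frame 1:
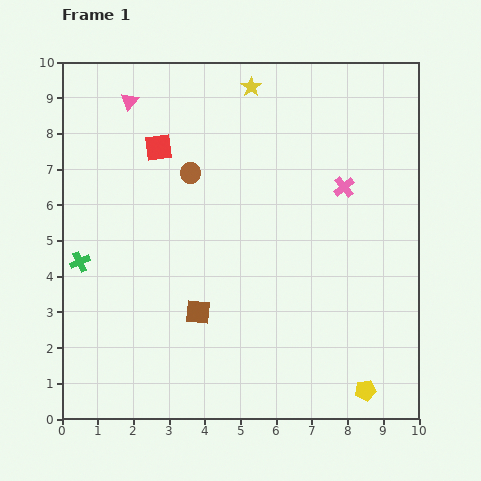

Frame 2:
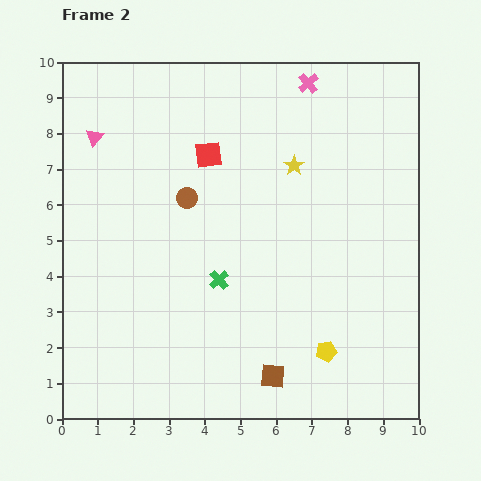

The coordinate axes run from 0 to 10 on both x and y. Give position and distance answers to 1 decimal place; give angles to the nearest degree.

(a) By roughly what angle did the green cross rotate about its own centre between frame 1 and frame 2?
19° counter-clockwise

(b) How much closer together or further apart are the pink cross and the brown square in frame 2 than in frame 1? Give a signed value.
+2.9

Distance in frame 1: 5.4. Distance in frame 2: 8.3.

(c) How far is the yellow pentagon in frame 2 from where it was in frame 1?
1.6

The yellow pentagon moved from (8.5, 0.8) to (7.4, 1.9), a distance of √(1.1² + 1.1²) ≈ 1.6.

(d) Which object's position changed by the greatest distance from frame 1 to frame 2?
the green cross

(moved 3.9; next 3.1)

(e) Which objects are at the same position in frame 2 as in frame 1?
none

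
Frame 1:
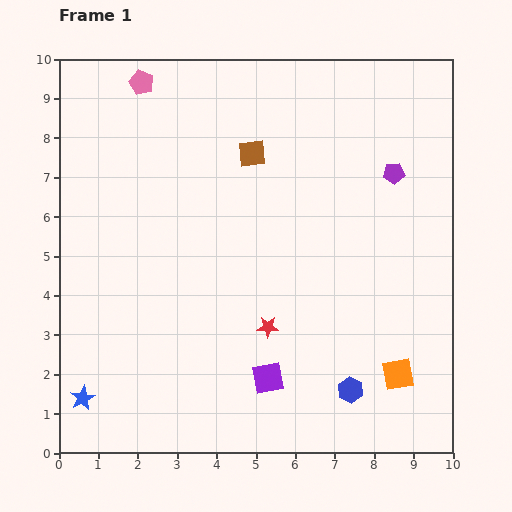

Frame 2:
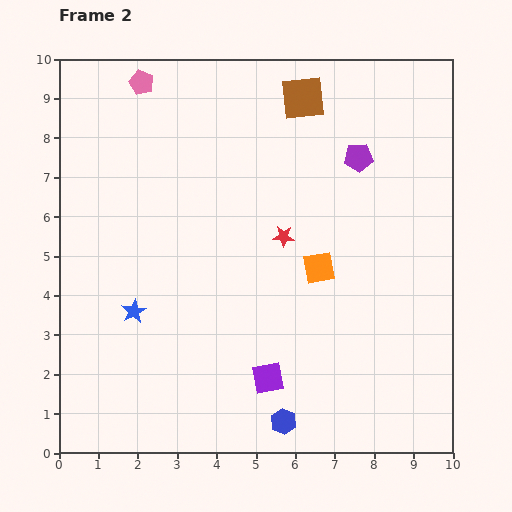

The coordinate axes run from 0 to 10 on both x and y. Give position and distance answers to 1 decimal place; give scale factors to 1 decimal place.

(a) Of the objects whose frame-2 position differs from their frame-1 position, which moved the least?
the purple pentagon

(moved 1.0)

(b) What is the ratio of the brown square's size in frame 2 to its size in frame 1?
1.6×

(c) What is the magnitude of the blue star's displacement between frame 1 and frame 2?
2.6

The blue star moved from (0.6, 1.4) to (1.9, 3.6), a distance of √(1.3² + 2.2²) ≈ 2.6.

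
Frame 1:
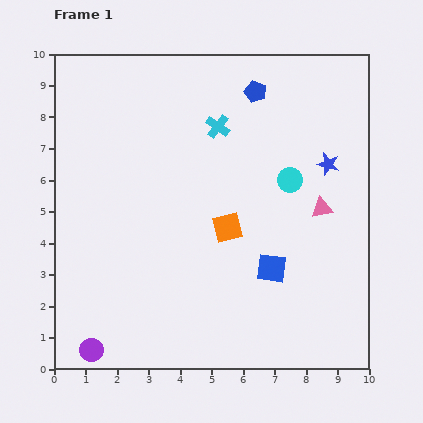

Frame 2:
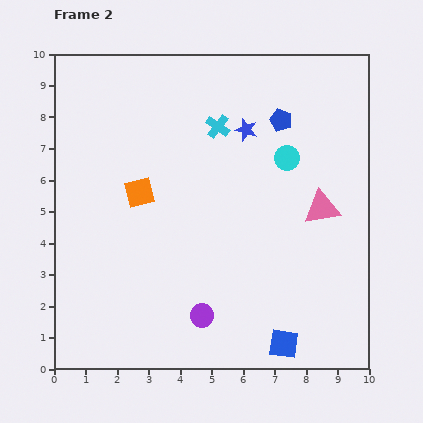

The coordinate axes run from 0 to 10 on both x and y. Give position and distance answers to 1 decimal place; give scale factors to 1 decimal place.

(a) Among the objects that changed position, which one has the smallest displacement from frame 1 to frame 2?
the cyan circle

(moved 0.7)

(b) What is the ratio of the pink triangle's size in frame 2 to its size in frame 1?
1.7×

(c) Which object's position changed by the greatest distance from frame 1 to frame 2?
the purple circle

(moved 3.7; next 3.0)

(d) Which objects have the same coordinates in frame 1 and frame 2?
the pink triangle, the cyan cross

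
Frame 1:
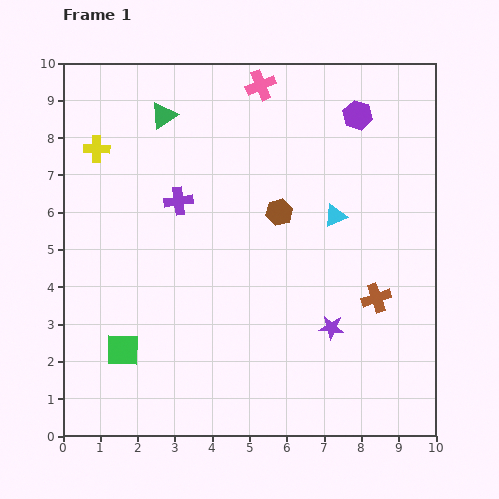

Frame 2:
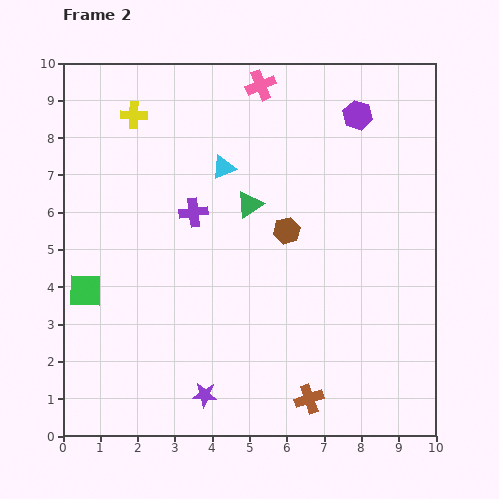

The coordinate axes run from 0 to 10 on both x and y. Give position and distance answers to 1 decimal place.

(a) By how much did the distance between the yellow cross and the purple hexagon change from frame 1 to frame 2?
-1.1

Distance in frame 1: 7.1. Distance in frame 2: 6.0.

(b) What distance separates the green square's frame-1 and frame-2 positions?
1.9

The green square moved from (1.6, 2.3) to (0.6, 3.9), a distance of √(1.0² + 1.6²) ≈ 1.9.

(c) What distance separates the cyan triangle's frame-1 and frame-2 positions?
3.3

The cyan triangle moved from (7.3, 5.9) to (4.3, 7.2), a distance of √(3.0² + 1.3²) ≈ 3.3.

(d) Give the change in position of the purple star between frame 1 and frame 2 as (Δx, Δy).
(-3.4, -1.8)

The purple star was at (7.2, 2.9) in frame 1 and (3.8, 1.1) in frame 2.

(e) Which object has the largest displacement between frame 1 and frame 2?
the purple star

(moved 3.8; next 3.3)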